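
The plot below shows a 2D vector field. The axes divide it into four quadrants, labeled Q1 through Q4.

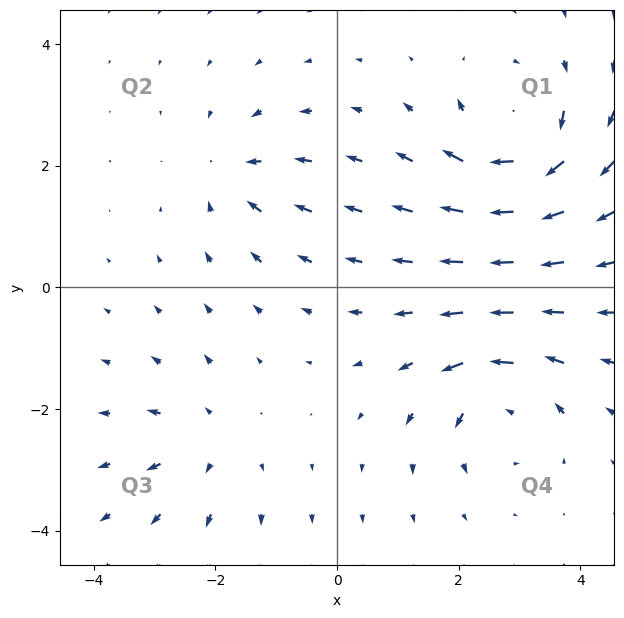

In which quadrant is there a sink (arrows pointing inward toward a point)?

The sink sits at approximately (-1.7, 1.9), which lies in quadrant Q2. The divergence there is about -4, negative as expected for a sink.

Q2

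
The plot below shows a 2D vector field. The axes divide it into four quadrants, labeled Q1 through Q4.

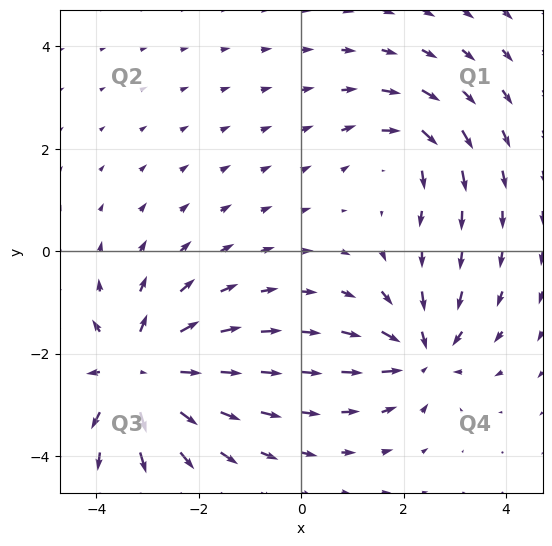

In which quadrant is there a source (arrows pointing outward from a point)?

The source sits at approximately (-3.2, -2.4), which lies in quadrant Q3. The divergence there is about +5, positive as expected for a source.

Q3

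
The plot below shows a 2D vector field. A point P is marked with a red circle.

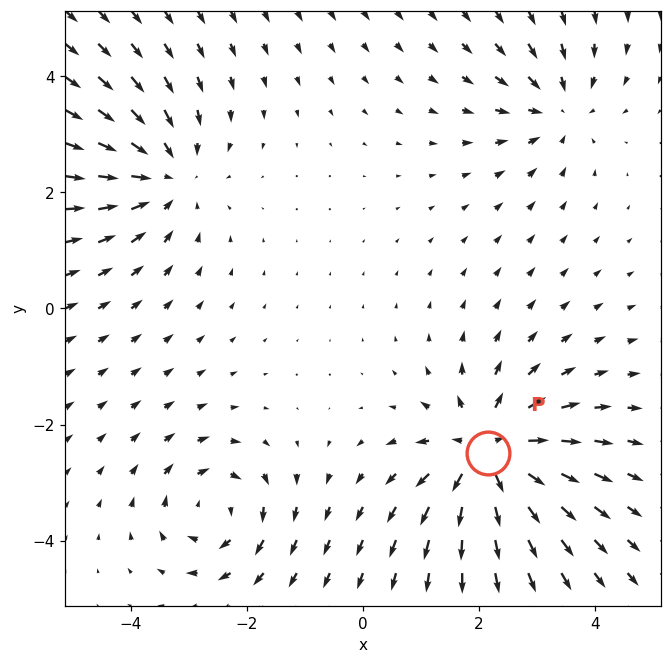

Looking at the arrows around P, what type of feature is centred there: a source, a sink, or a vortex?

At P (2.2, -2.5) the arrows spread outward. Divergence about +5, curl ≈0 — positive divergence with near-zero curl is a source.

source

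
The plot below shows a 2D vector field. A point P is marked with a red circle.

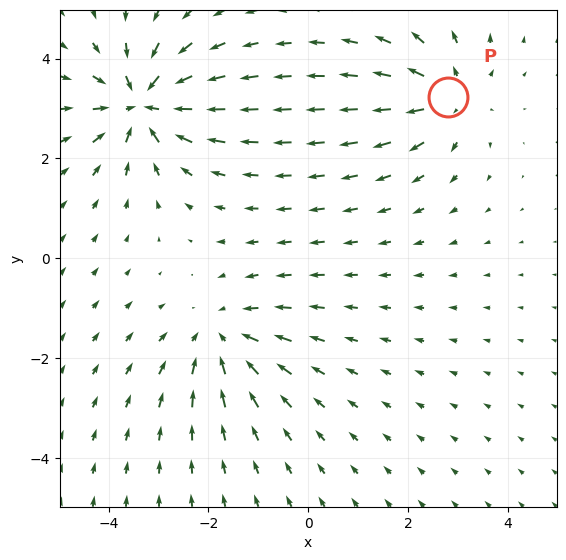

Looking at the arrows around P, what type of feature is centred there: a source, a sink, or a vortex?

At P (2.8, 3.2) the arrows spread outward. Divergence about +4, curl ≈0 — positive divergence with near-zero curl is a source.

source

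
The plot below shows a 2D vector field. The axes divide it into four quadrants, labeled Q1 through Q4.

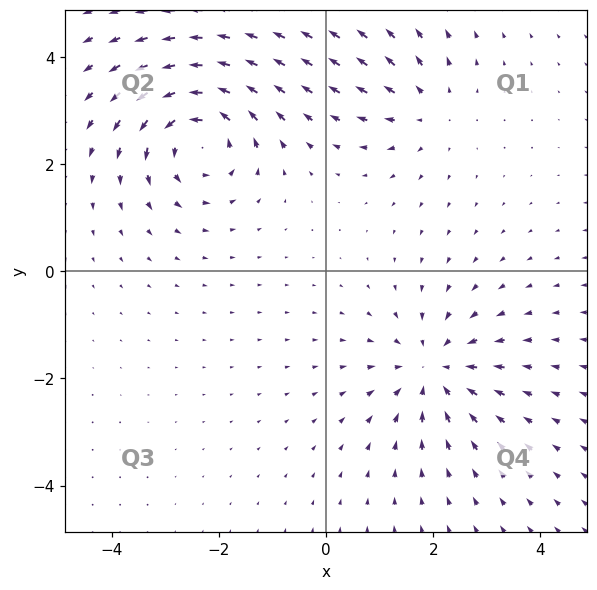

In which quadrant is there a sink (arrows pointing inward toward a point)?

Q4

The sink sits at approximately (2.0, -1.8), which lies in quadrant Q4. The divergence there is about -4, negative as expected for a sink.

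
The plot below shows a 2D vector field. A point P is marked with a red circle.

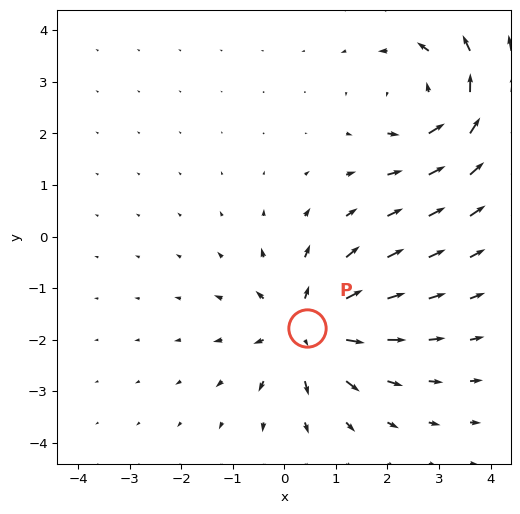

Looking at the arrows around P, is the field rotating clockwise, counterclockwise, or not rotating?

not rotating

Near P at (0.4, -1.8) the arrows show no circulation. The curl there is ≈0.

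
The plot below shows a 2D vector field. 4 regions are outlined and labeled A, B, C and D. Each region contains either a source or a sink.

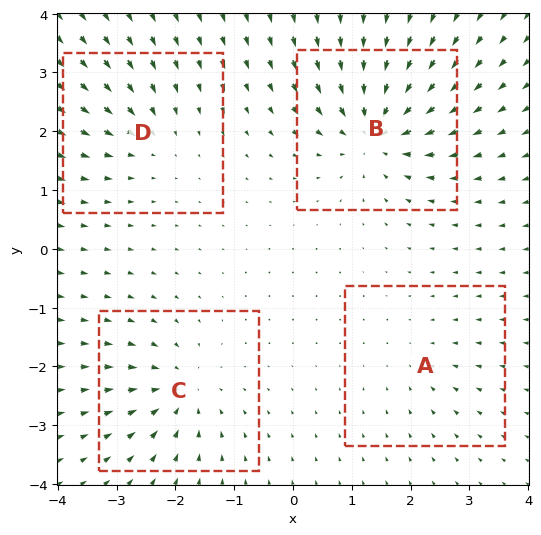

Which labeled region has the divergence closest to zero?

Divergence at each region's feature centre — A: about -3, B: about -8, C: about -6, D: about -4. Region A is closest to zero.

A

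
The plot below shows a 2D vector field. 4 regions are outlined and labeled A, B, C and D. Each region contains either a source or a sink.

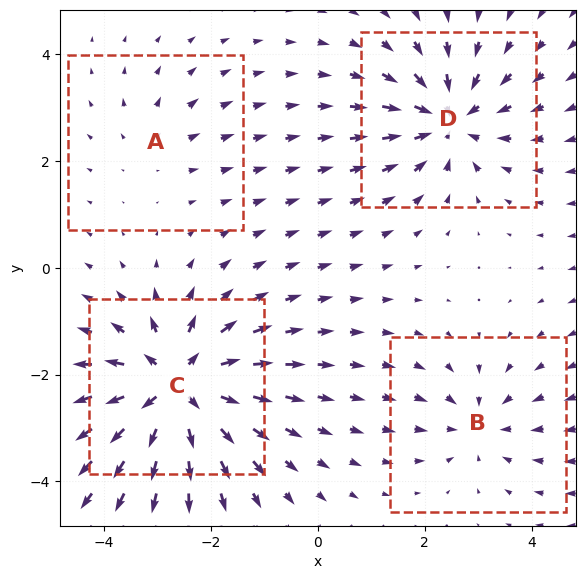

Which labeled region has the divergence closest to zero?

Divergence at each region's feature centre — A: about +2, B: about -4, C: about +8, D: about -6. Region A is closest to zero.

A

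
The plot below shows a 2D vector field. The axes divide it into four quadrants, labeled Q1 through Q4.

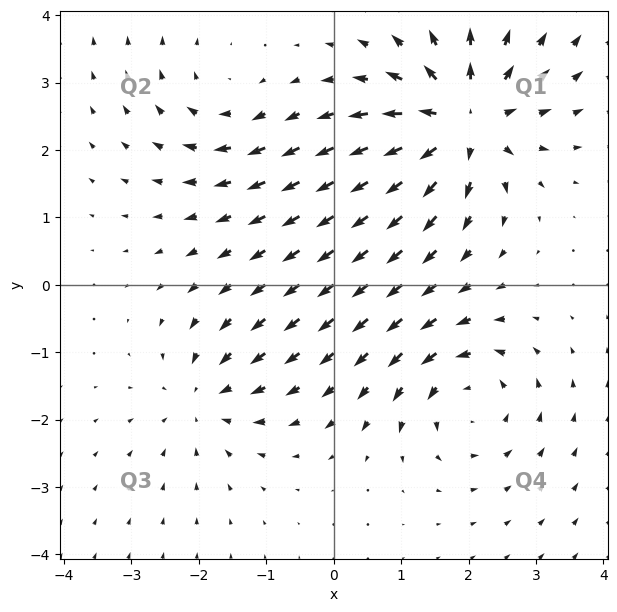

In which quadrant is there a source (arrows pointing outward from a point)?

Q1

The source sits at approximately (1.9, 2.4), which lies in quadrant Q1. The divergence there is about +7, positive as expected for a source.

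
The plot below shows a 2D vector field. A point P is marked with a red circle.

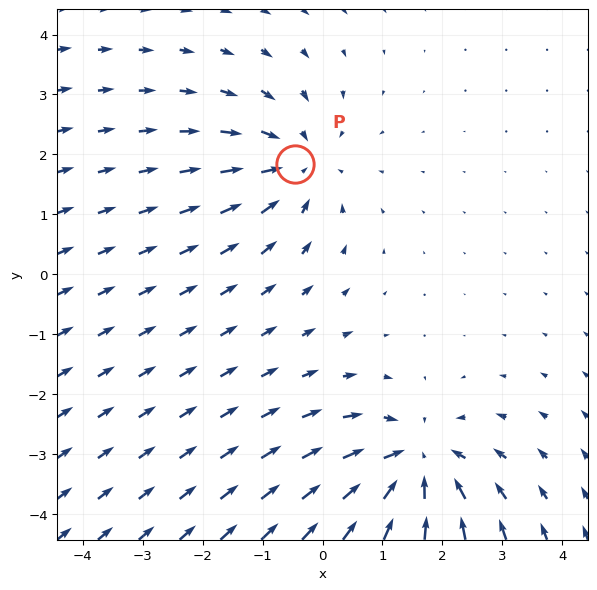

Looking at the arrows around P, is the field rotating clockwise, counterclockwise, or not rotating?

not rotating

Near P at (-0.5, 1.8) the arrows show no circulation. The curl there is ≈0.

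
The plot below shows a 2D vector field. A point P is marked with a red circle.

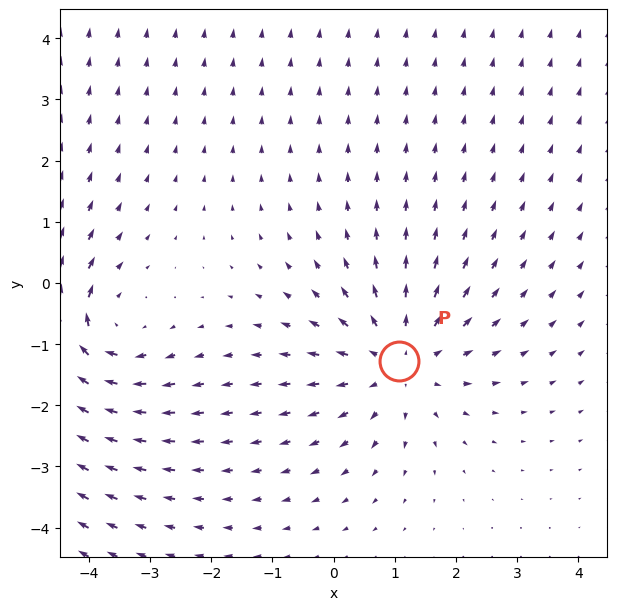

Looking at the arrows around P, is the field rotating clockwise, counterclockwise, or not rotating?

not rotating

Near P at (1.1, -1.3) the arrows show no circulation. The curl there is ≈0.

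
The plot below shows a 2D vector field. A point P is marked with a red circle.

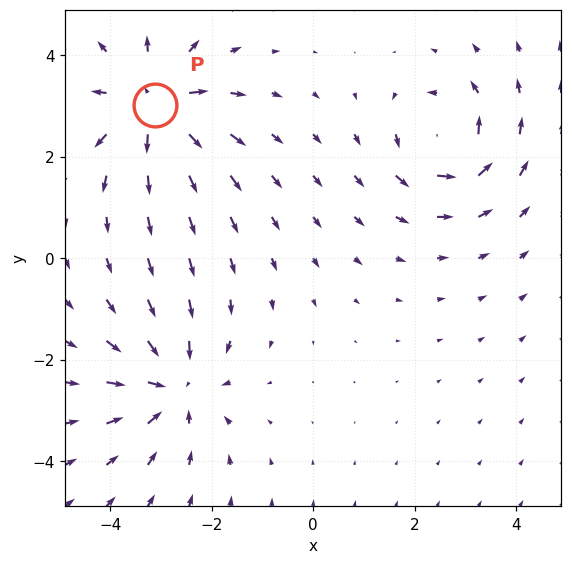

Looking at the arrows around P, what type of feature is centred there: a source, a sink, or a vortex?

source

At P (-3.1, 3.0) the arrows spread outward. Divergence about +6, curl ≈0 — positive divergence with near-zero curl is a source.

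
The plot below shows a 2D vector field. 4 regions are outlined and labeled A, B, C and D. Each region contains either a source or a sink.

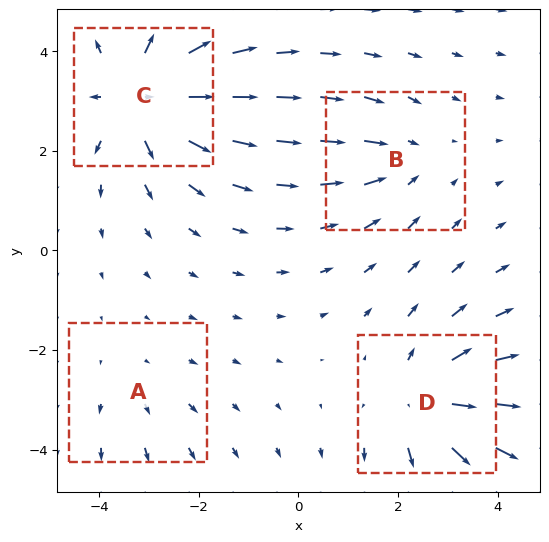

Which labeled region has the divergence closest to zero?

A

Divergence at each region's feature centre — A: about +2, B: about -3, C: about +5, D: about +5. Region A is closest to zero.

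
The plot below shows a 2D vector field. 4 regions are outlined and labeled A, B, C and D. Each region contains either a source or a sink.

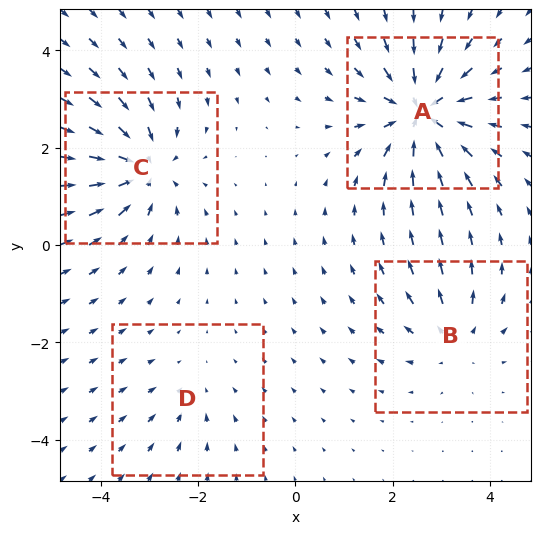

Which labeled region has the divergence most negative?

Divergence at each region's feature centre — A: about -7, B: about +4, C: about -6, D: about -2. Region A is most negative.

A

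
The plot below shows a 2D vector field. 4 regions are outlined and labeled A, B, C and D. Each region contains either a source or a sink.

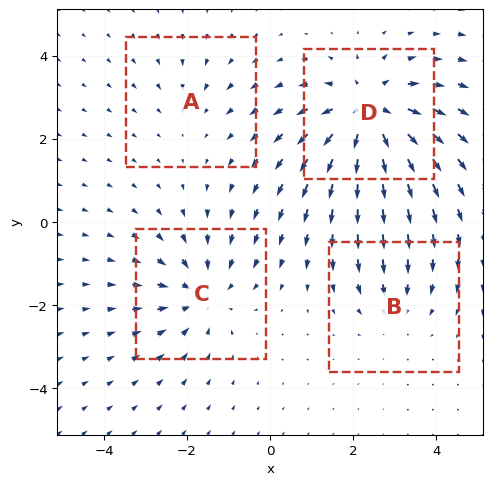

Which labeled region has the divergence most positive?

Divergence at each region's feature centre — A: about -2, B: about -3, C: about -4, D: about +6. Region D is most positive.

D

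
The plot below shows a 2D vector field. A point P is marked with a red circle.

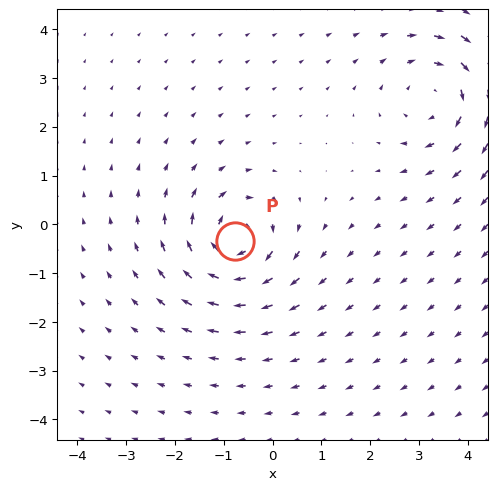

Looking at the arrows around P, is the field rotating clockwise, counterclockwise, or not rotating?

Near P at (-0.8, -0.3) the arrows circulate clockwise. The curl (z-component) there is about -6; negative curl means clockwise rotation.

clockwise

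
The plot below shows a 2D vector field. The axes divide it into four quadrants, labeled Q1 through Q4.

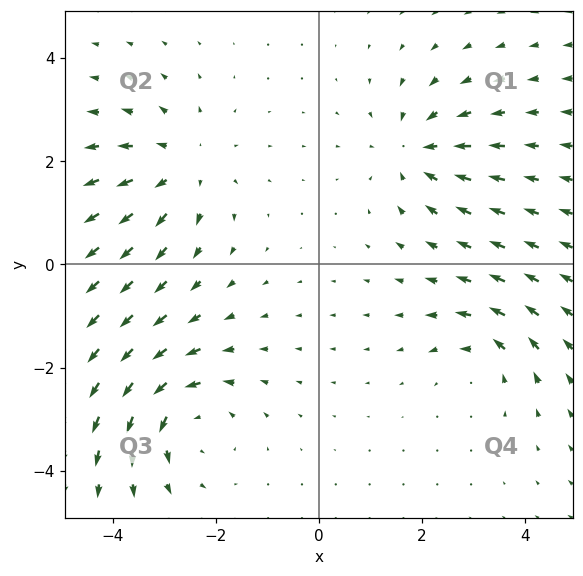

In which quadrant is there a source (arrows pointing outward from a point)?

The source sits at approximately (-2.7, 1.9), which lies in quadrant Q2. The divergence there is about +4, positive as expected for a source.

Q2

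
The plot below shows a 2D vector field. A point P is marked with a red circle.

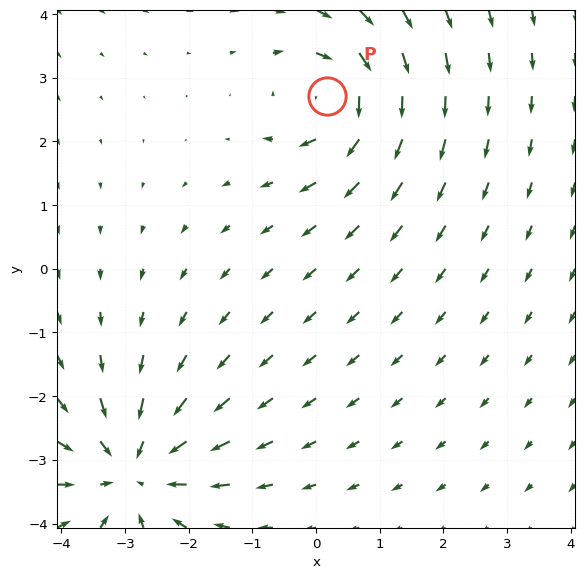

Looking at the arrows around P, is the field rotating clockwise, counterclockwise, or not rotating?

Near P at (0.2, 2.7) the arrows circulate clockwise. The curl (z-component) there is about -5; negative curl means clockwise rotation.

clockwise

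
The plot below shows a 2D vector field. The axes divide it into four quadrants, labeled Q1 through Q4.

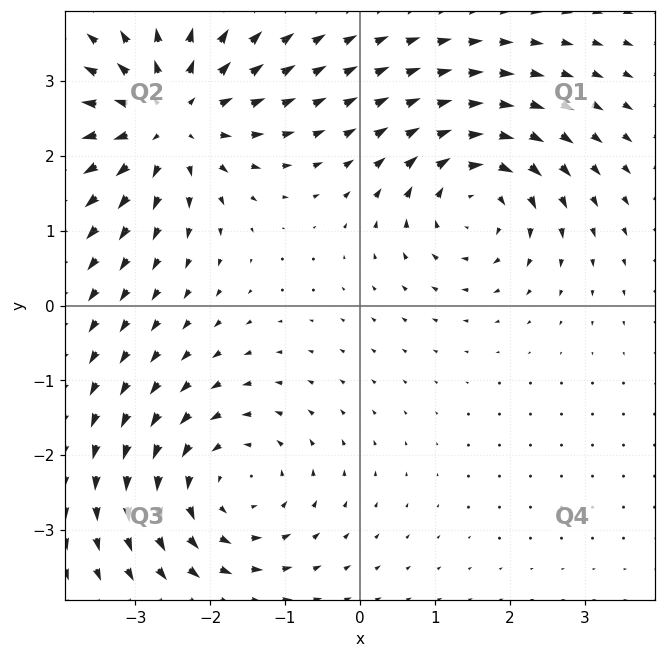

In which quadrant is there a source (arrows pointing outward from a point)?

Q2

The source sits at approximately (-2.5, 2.5), which lies in quadrant Q2. The divergence there is about +4, positive as expected for a source.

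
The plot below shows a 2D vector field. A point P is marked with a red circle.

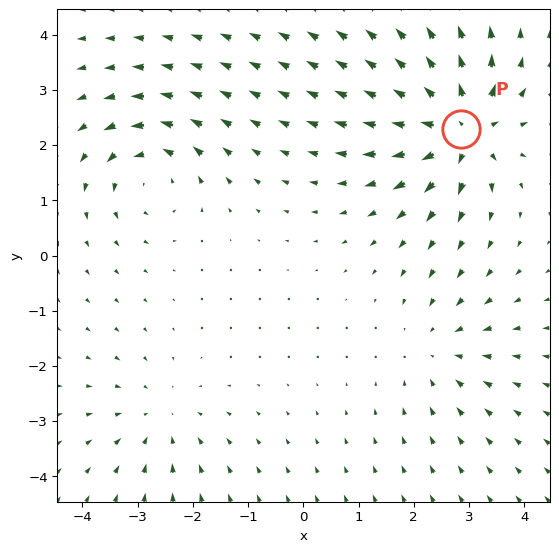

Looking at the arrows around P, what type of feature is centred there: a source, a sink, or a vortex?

At P (2.9, 2.3) the arrows spread outward. Divergence about +7, curl ≈0 — positive divergence with near-zero curl is a source.

source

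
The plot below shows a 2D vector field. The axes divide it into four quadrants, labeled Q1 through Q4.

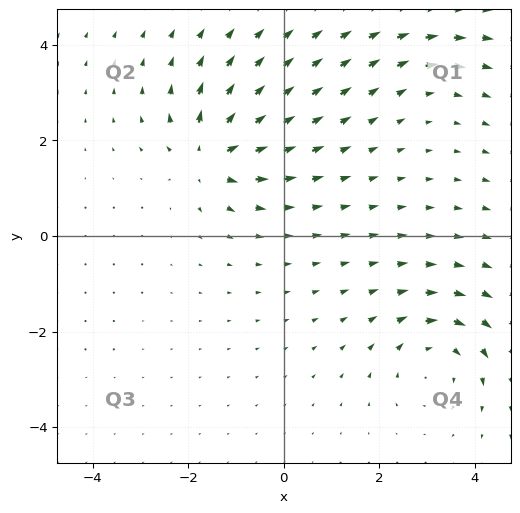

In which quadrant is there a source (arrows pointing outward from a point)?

The source sits at approximately (-1.6, 1.7), which lies in quadrant Q2. The divergence there is about +6, positive as expected for a source.

Q2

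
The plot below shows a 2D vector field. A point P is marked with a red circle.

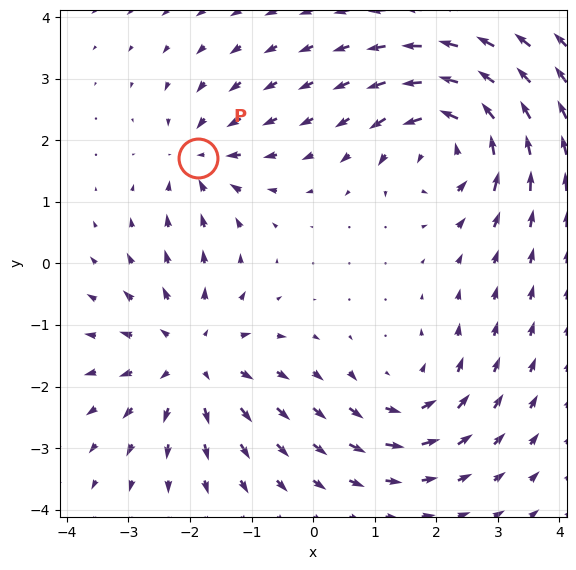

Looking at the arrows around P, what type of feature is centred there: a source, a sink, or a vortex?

sink

At P (-1.9, 1.7) the arrows converge inward. Divergence about -4, curl ≈0 — negative divergence with near-zero curl is a sink.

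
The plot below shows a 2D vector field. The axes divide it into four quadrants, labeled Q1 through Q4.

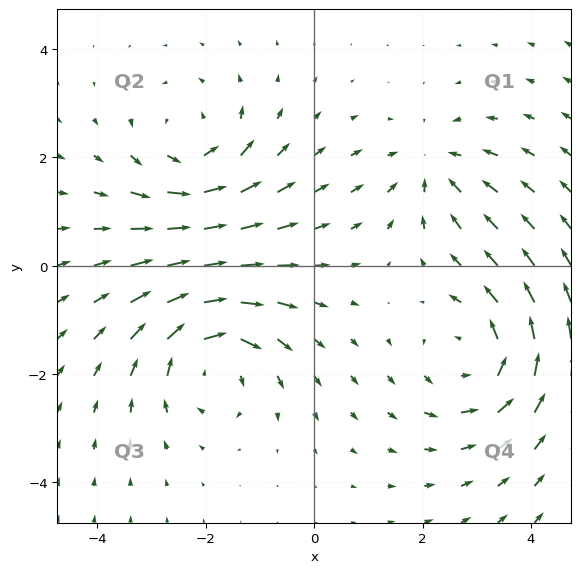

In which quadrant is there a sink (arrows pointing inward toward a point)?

Q1

The sink sits at approximately (2.2, 1.8), which lies in quadrant Q1. The divergence there is about -3, negative as expected for a sink.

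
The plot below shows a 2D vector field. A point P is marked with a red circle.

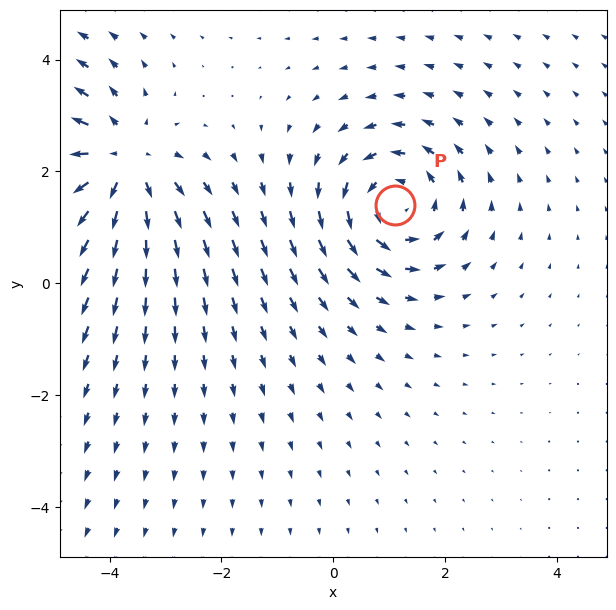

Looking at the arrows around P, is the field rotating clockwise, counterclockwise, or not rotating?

counterclockwise

Near P at (1.1, 1.4) the arrows circulate counterclockwise. The curl (z-component) there is about +4; positive curl means counterclockwise rotation.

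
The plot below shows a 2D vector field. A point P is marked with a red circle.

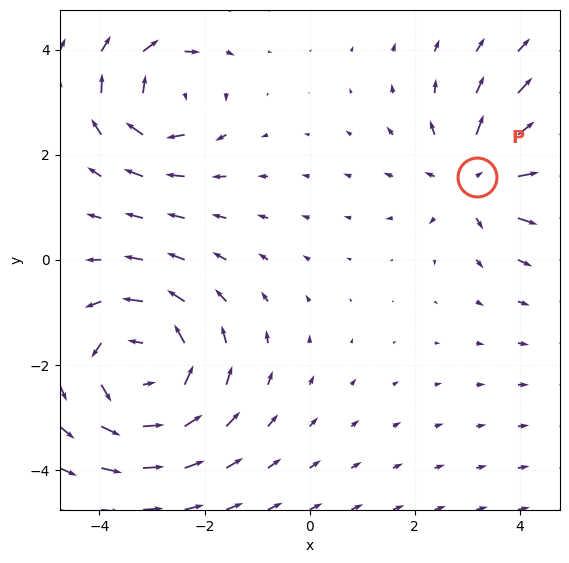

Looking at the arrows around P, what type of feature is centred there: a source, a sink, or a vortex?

source

At P (3.2, 1.6) the arrows spread outward. Divergence about +4, curl ≈0 — positive divergence with near-zero curl is a source.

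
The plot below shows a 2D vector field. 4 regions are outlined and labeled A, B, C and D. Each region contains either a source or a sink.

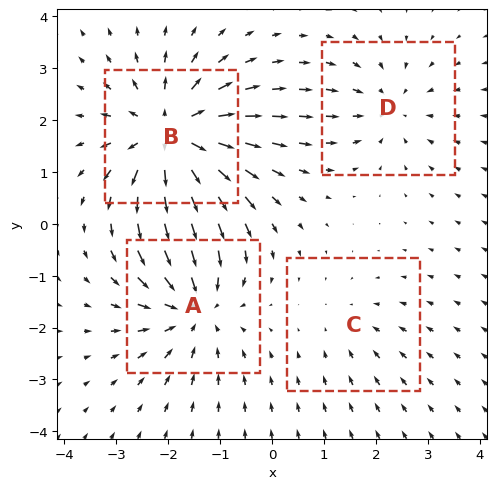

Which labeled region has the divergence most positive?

B

Divergence at each region's feature centre — A: about -5, B: about +6, C: about -2, D: about -3. Region B is most positive.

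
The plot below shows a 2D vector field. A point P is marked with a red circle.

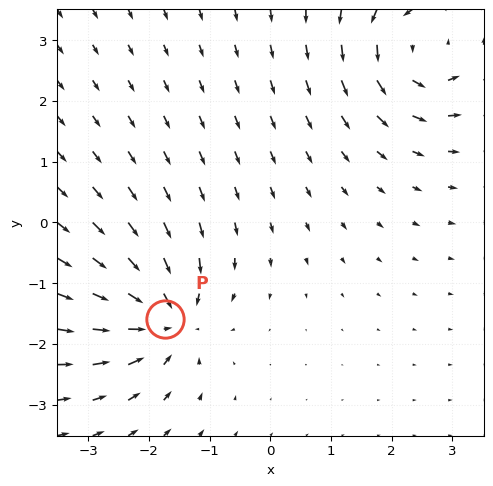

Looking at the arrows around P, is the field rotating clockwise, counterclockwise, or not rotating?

Near P at (-1.7, -1.6) the arrows show no circulation. The curl there is ≈0.

not rotating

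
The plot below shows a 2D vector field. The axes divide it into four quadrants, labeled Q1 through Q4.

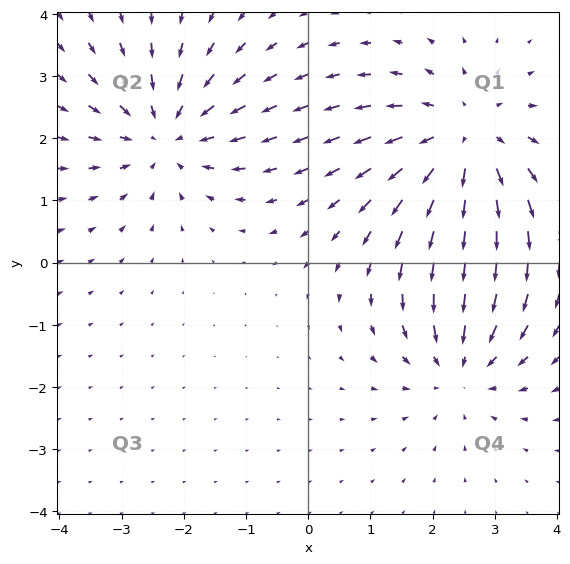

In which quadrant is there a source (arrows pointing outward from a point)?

Q1

The source sits at approximately (2.5, 2.0), which lies in quadrant Q1. The divergence there is about +4, positive as expected for a source.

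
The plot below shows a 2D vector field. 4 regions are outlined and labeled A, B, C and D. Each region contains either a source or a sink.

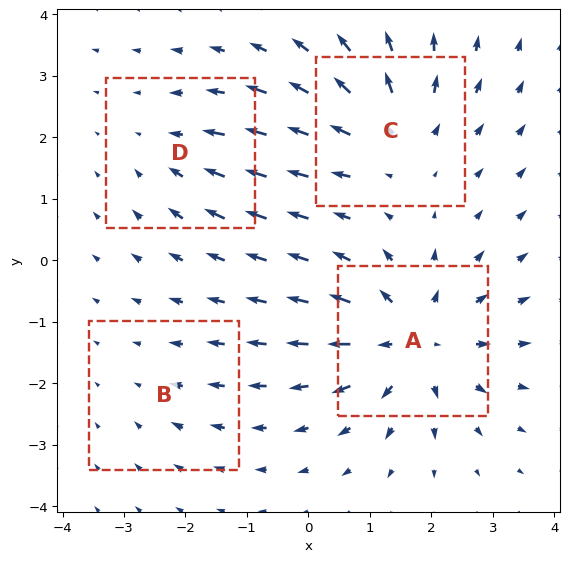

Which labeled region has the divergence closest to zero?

B

Divergence at each region's feature centre — A: about +7, B: about -2, C: about +5, D: about -3. Region B is closest to zero.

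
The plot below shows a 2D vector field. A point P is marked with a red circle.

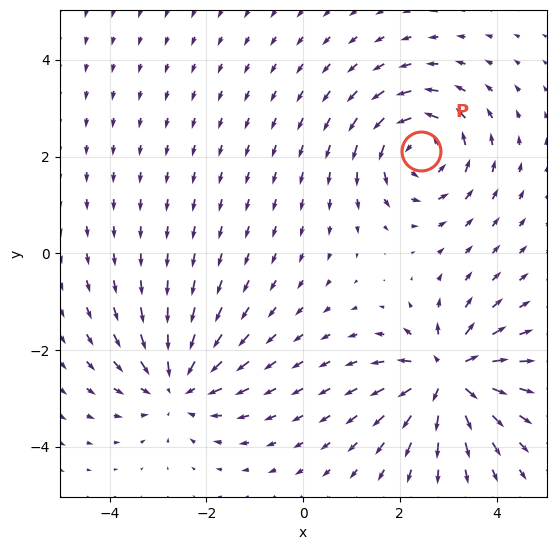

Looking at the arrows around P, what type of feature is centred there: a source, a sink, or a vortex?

At P (2.4, 2.1) the arrows circulate counterclockwise. Divergence ≈0, curl about +5 — near-zero divergence with nonzero curl is a vortex.

vortex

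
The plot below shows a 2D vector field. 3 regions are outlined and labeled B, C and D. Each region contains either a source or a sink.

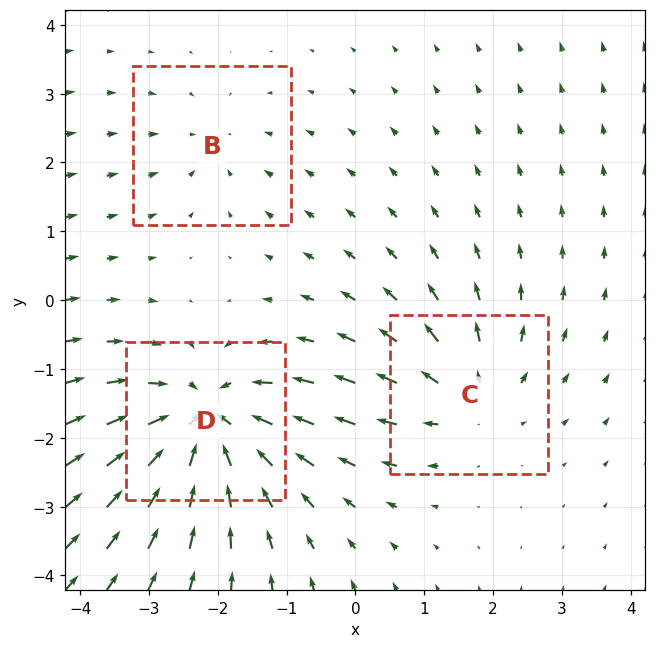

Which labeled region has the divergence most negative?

D

Divergence at each region's feature centre — B: about -2, C: about +3, D: about -6. Region D is most negative.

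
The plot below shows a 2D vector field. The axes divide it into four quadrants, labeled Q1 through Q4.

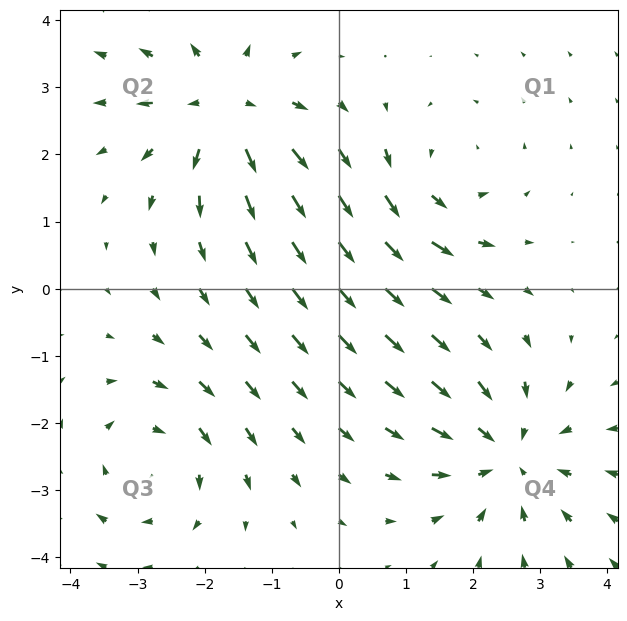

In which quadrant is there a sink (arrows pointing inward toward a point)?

The sink sits at approximately (2.5, -2.5), which lies in quadrant Q4. The divergence there is about -5, negative as expected for a sink.

Q4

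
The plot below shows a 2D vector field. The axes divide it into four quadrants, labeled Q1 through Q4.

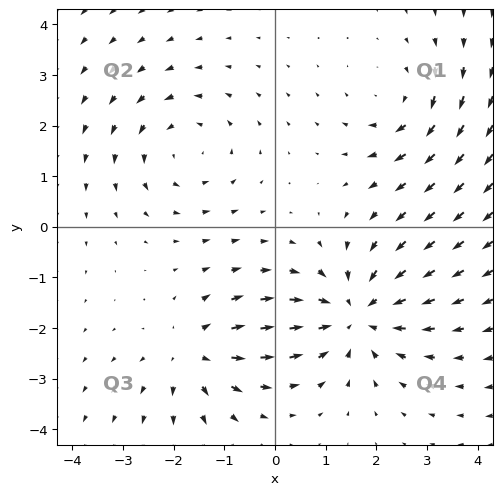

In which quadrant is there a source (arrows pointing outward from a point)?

Q3

The source sits at approximately (-1.6, -2.5), which lies in quadrant Q3. The divergence there is about +3, positive as expected for a source.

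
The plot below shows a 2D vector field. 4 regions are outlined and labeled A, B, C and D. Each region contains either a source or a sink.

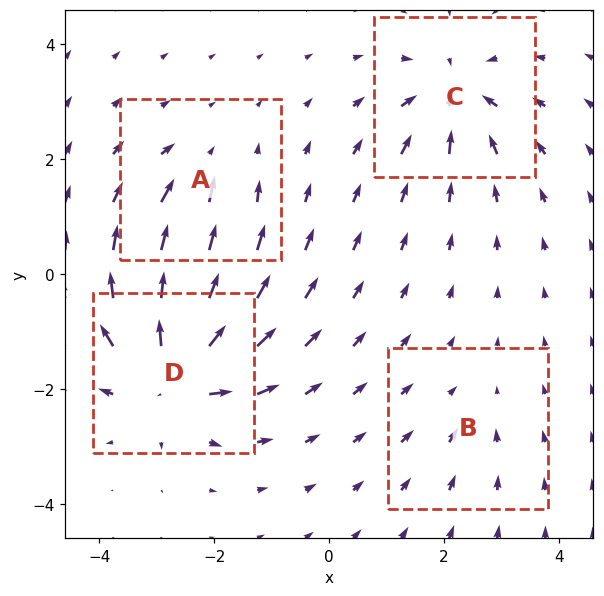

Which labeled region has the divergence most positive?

Divergence at each region's feature centre — A: about -4, B: about -2, C: about -7, D: about +9. Region D is most positive.

D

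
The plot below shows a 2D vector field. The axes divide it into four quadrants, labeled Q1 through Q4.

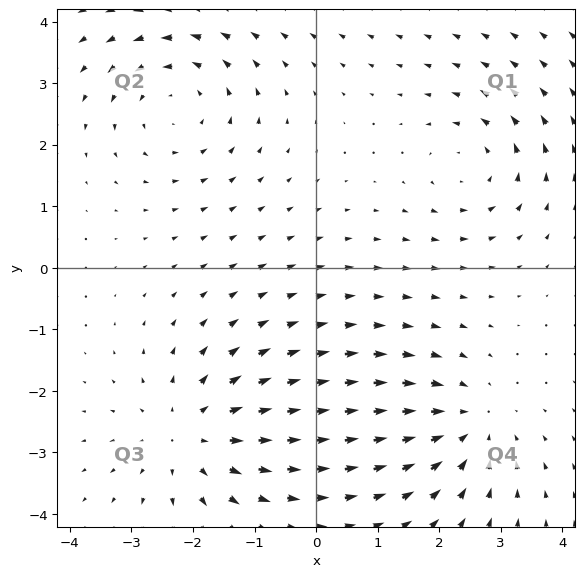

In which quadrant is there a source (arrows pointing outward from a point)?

Q3

The source sits at approximately (-2.0, -2.7), which lies in quadrant Q3. The divergence there is about +3, positive as expected for a source.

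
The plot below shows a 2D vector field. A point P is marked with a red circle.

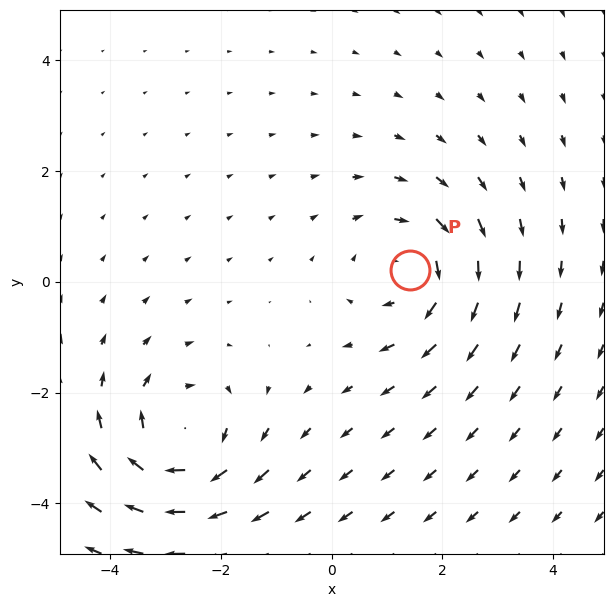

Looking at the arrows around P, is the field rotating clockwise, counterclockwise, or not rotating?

Near P at (1.4, 0.2) the arrows circulate clockwise. The curl (z-component) there is about -3; negative curl means clockwise rotation.

clockwise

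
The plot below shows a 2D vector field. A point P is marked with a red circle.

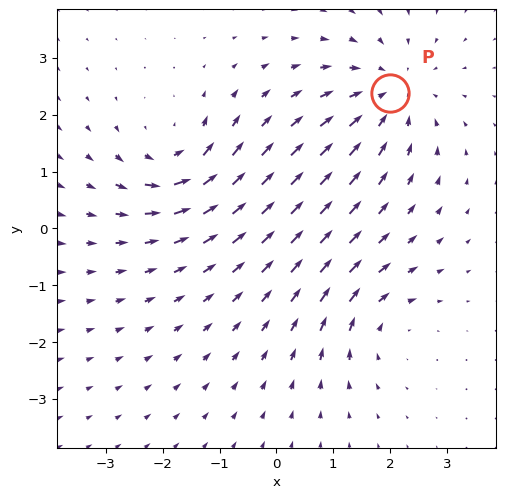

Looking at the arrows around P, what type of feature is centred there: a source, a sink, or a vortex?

At P (2.0, 2.4) the arrows converge inward. Divergence about -4, curl ≈0 — negative divergence with near-zero curl is a sink.

sink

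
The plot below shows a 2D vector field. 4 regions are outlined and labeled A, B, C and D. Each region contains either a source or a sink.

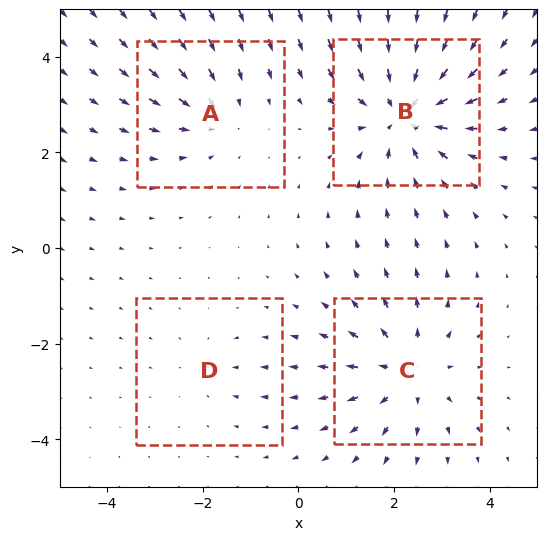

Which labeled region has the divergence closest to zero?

Divergence at each region's feature centre — A: about -3, B: about -6, C: about +4, D: about -2. Region D is closest to zero.

D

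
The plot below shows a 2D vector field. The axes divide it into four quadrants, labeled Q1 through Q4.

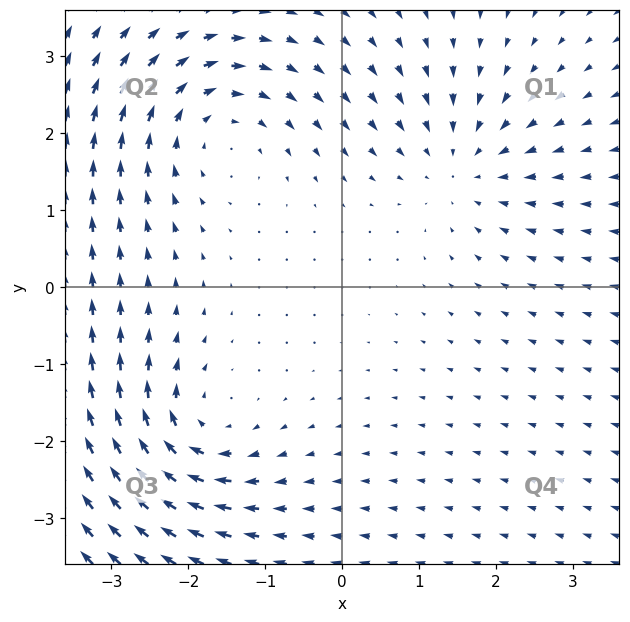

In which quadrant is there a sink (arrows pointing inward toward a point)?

The sink sits at approximately (1.6, 1.6), which lies in quadrant Q1. The divergence there is about -3, negative as expected for a sink.

Q1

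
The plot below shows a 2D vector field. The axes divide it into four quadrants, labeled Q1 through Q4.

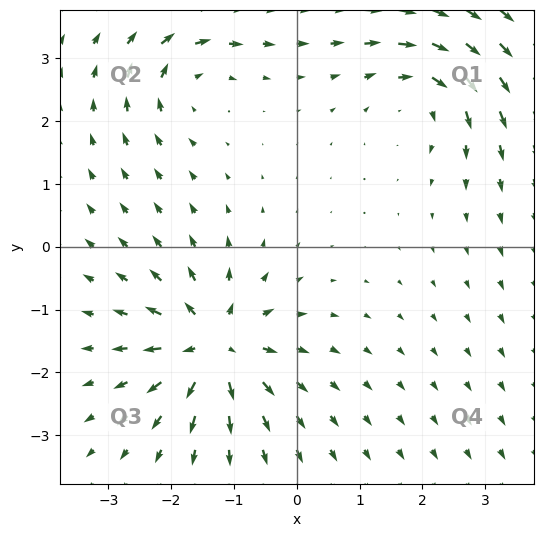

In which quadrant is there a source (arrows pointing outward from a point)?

The source sits at approximately (-1.3, -1.6), which lies in quadrant Q3. The divergence there is about +7, positive as expected for a source.

Q3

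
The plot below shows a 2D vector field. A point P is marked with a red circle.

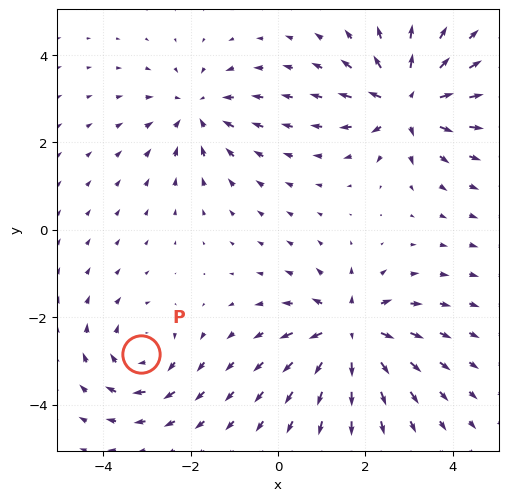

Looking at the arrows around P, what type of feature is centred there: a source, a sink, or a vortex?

At P (-3.1, -2.8) the arrows circulate clockwise. Divergence ≈0, curl about -4 — near-zero divergence with nonzero curl is a vortex.

vortex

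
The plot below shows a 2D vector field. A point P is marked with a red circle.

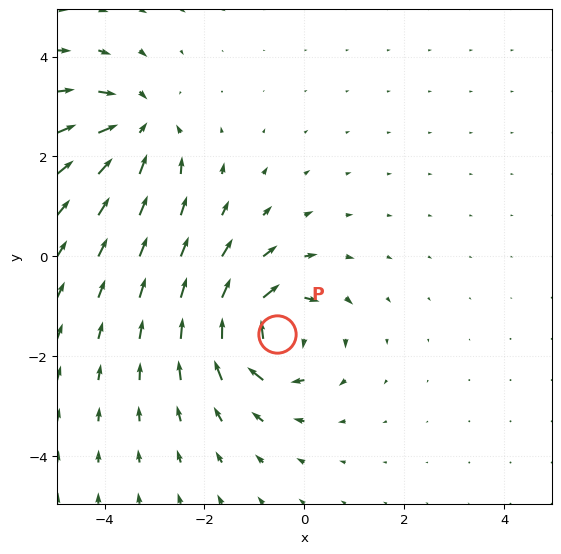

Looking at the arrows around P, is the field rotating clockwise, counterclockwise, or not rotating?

Near P at (-0.6, -1.6) the arrows circulate clockwise. The curl (z-component) there is about -7; negative curl means clockwise rotation.

clockwise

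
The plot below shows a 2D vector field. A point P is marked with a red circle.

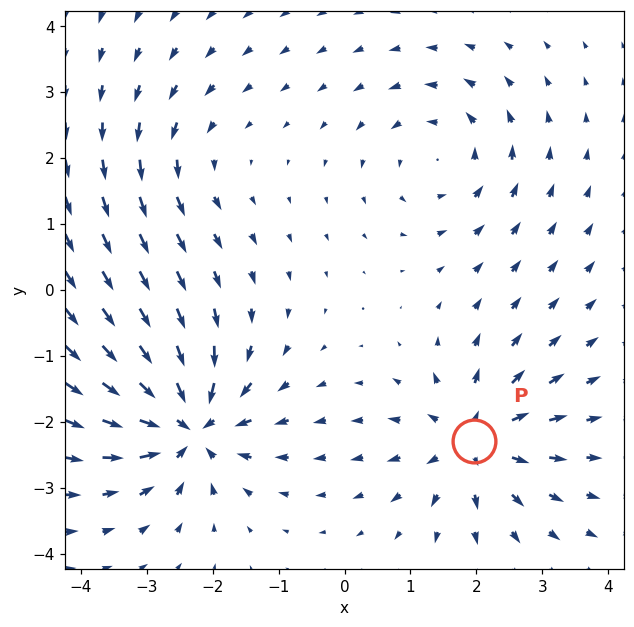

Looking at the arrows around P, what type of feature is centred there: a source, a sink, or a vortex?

source

At P (2.0, -2.3) the arrows spread outward. Divergence about +5, curl ≈0 — positive divergence with near-zero curl is a source.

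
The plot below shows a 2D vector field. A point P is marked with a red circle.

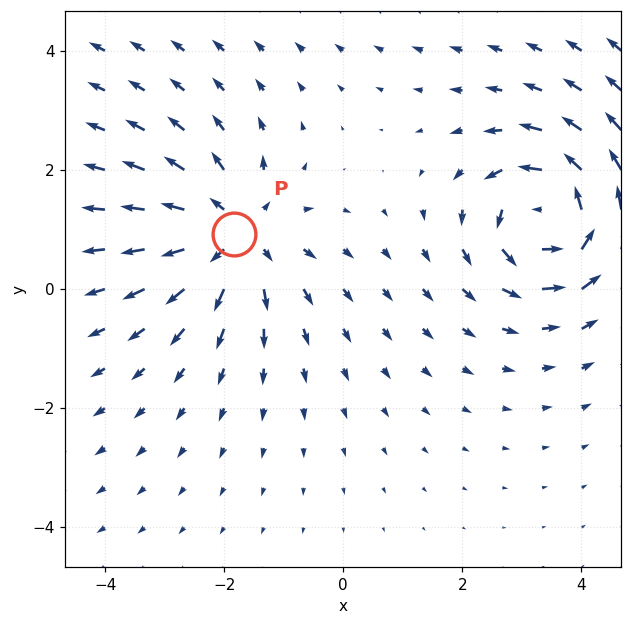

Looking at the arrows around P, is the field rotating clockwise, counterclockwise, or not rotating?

not rotating

Near P at (-1.8, 0.9) the arrows show no circulation. The curl there is ≈0.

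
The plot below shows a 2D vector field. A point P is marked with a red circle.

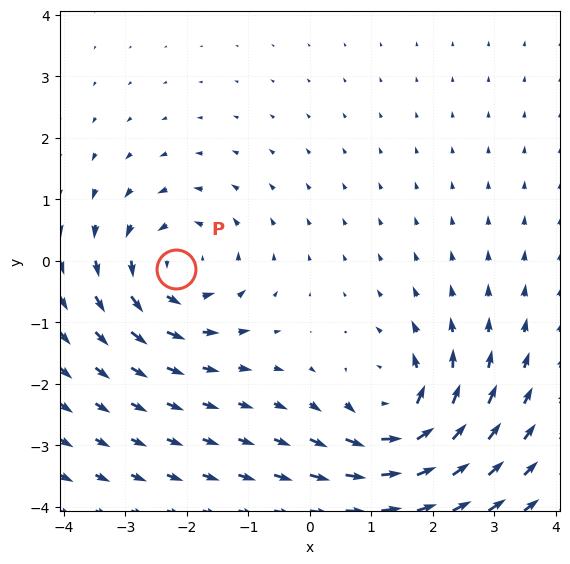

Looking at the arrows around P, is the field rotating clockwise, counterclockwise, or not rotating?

counterclockwise

Near P at (-2.2, -0.1) the arrows circulate counterclockwise. The curl (z-component) there is about +4; positive curl means counterclockwise rotation.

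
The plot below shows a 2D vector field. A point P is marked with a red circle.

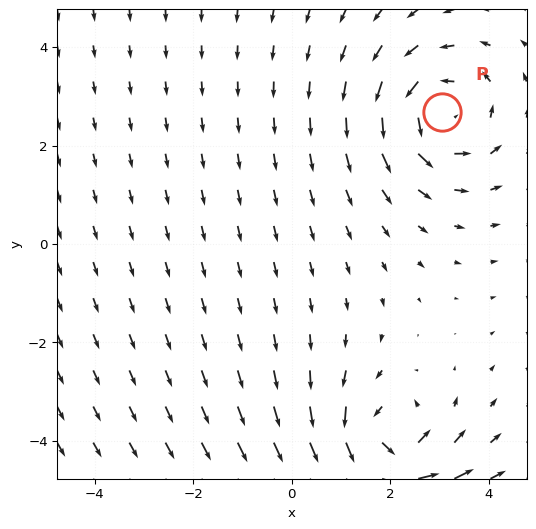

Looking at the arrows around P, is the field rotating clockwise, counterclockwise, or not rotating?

counterclockwise

Near P at (3.1, 2.7) the arrows circulate counterclockwise. The curl (z-component) there is about +4; positive curl means counterclockwise rotation.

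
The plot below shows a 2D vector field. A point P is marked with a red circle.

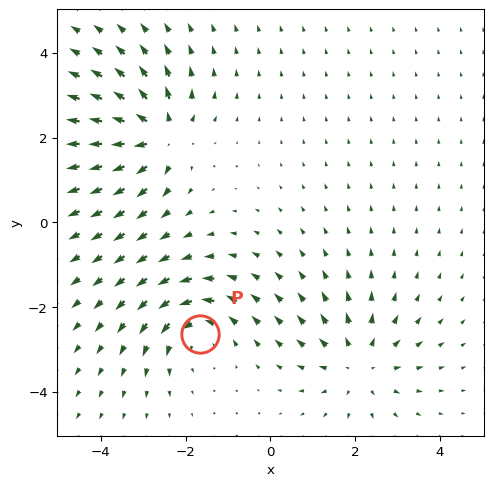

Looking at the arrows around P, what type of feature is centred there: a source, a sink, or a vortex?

vortex

At P (-1.7, -2.6) the arrows circulate counterclockwise. Divergence ≈0, curl about +4 — near-zero divergence with nonzero curl is a vortex.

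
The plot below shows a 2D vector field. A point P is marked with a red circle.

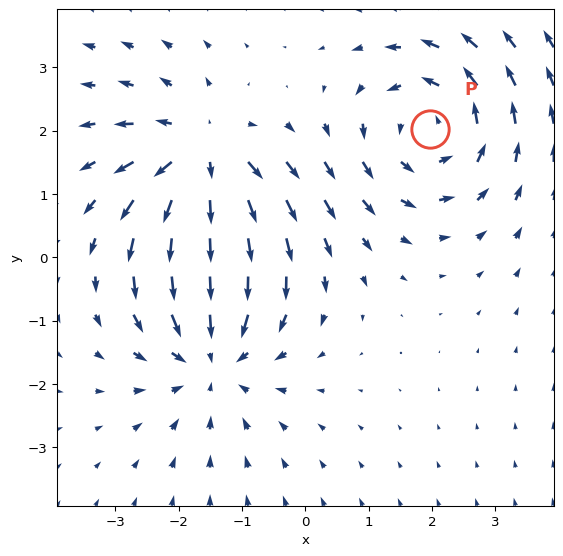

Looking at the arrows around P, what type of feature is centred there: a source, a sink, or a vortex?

vortex

At P (2.0, 2.0) the arrows circulate counterclockwise. Divergence ≈0, curl about +5 — near-zero divergence with nonzero curl is a vortex.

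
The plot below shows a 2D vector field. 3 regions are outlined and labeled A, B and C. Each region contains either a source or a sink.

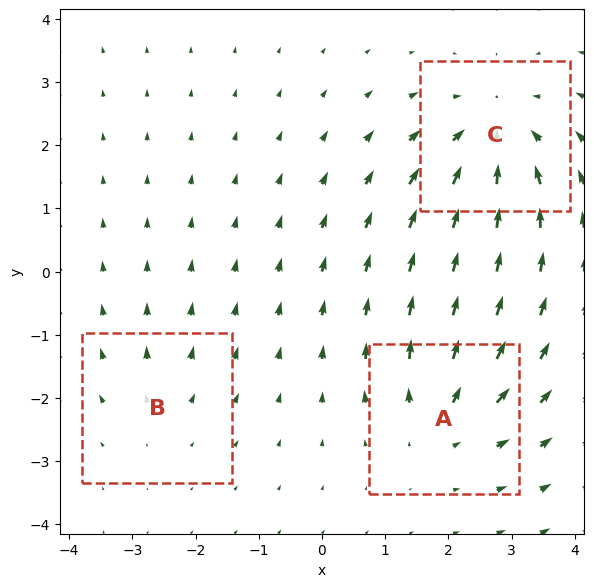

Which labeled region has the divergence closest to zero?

B

Divergence at each region's feature centre — A: about +3, B: about +2, C: about -4. Region B is closest to zero.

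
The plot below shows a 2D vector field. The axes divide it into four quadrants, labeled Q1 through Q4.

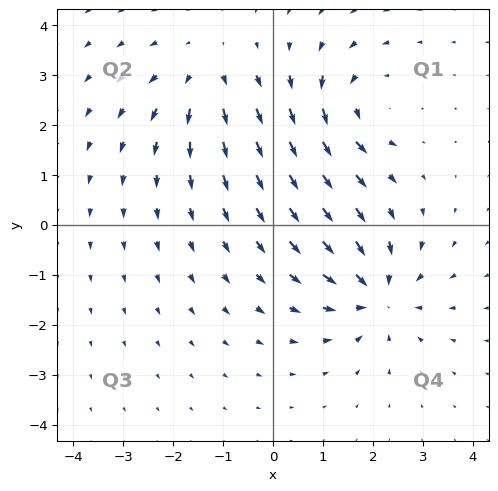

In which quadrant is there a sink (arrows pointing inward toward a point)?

The sink sits at approximately (2.1, -1.4), which lies in quadrant Q4. The divergence there is about -4, negative as expected for a sink.

Q4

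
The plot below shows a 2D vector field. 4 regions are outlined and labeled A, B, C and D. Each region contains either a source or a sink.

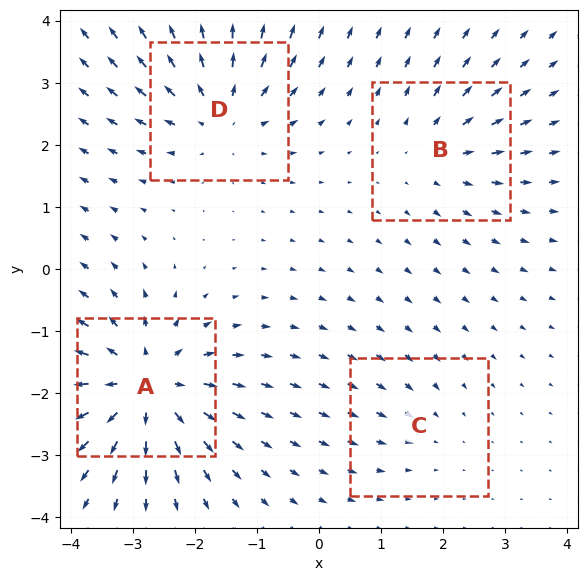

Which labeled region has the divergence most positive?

Divergence at each region's feature centre — A: about +8, B: about +4, C: about -2, D: about +5. Region A is most positive.

A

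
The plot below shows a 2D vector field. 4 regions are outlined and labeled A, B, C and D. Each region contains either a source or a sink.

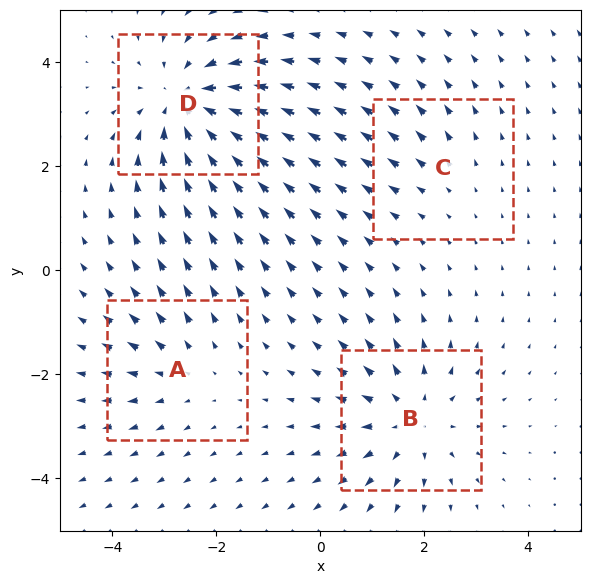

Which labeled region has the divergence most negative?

Divergence at each region's feature centre — A: about +3, B: about +4, C: about +2, D: about -6. Region D is most negative.

D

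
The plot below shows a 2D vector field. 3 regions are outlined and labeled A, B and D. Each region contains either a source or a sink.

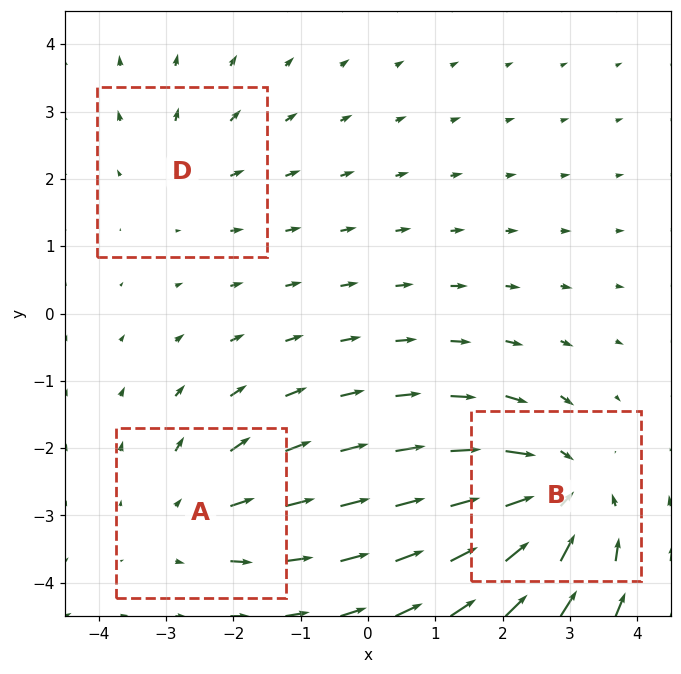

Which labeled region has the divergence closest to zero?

Divergence at each region's feature centre — A: about +3, B: about -5, D: about +2. Region D is closest to zero.

D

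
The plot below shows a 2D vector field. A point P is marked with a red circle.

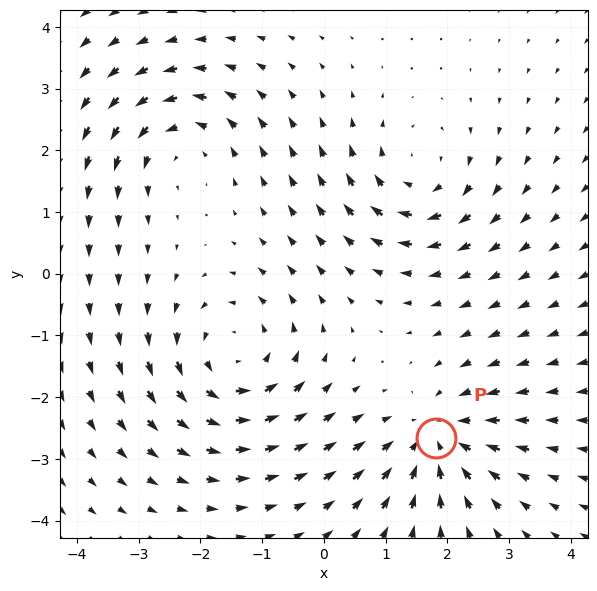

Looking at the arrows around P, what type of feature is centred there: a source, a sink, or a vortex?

sink

At P (1.8, -2.7) the arrows converge inward. Divergence about -4, curl ≈0 — negative divergence with near-zero curl is a sink.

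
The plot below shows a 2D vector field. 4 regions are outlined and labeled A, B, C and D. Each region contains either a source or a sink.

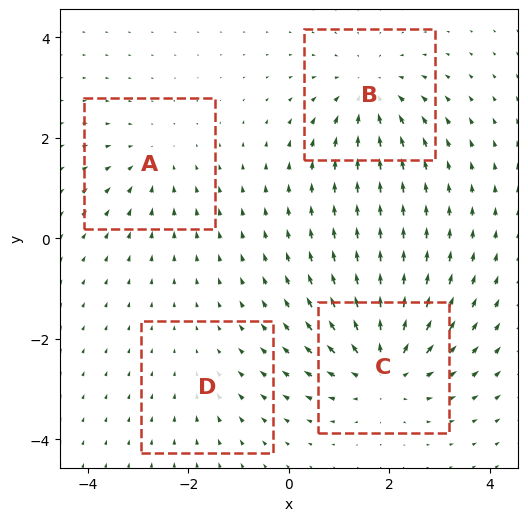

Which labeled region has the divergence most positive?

C

Divergence at each region's feature centre — A: about -3, B: about -5, C: about +7, D: about -2. Region C is most positive.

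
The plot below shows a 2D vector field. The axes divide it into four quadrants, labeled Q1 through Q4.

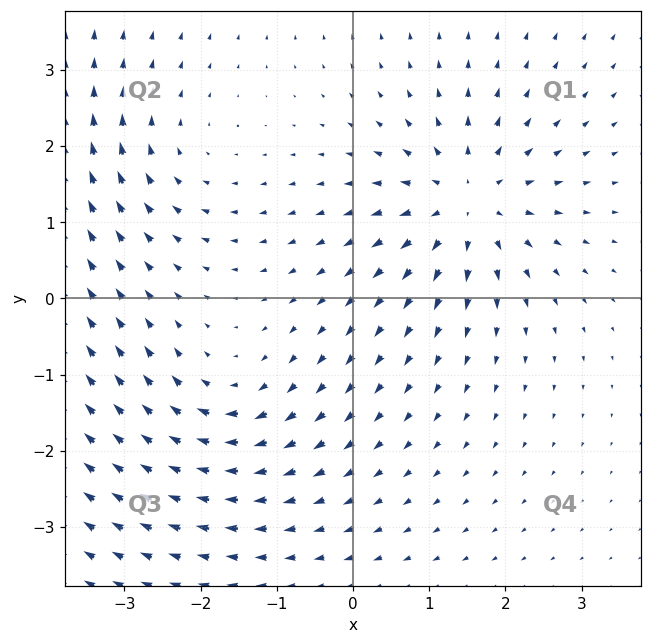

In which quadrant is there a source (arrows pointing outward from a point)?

Q1

The source sits at approximately (1.5, 1.3), which lies in quadrant Q1. The divergence there is about +5, positive as expected for a source.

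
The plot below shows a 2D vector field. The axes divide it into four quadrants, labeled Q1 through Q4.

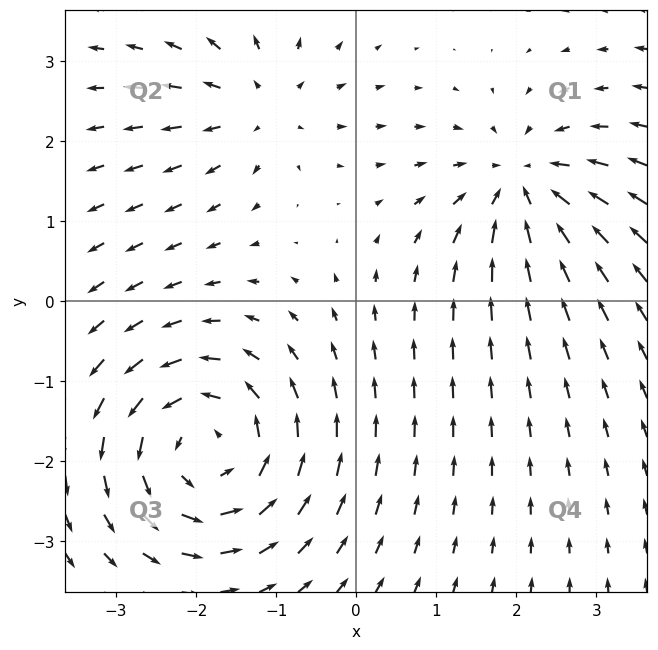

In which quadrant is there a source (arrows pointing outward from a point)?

Q2

The source sits at approximately (-1.2, 2.5), which lies in quadrant Q2. The divergence there is about +3, positive as expected for a source.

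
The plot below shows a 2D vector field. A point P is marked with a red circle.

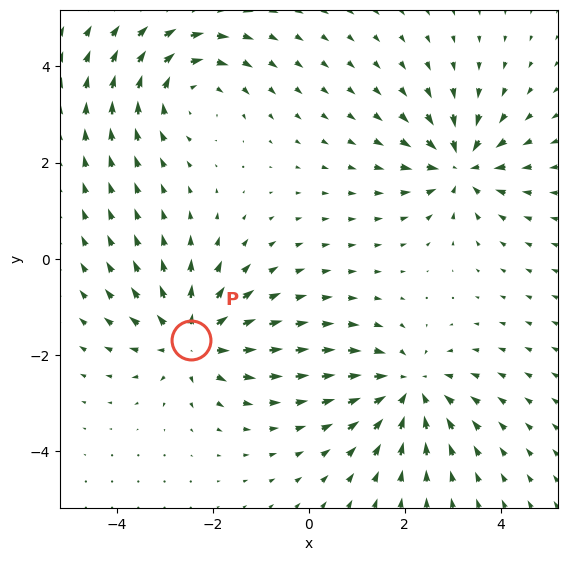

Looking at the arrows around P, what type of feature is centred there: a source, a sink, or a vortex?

At P (-2.5, -1.7) the arrows spread outward. Divergence about +5, curl ≈0 — positive divergence with near-zero curl is a source.

source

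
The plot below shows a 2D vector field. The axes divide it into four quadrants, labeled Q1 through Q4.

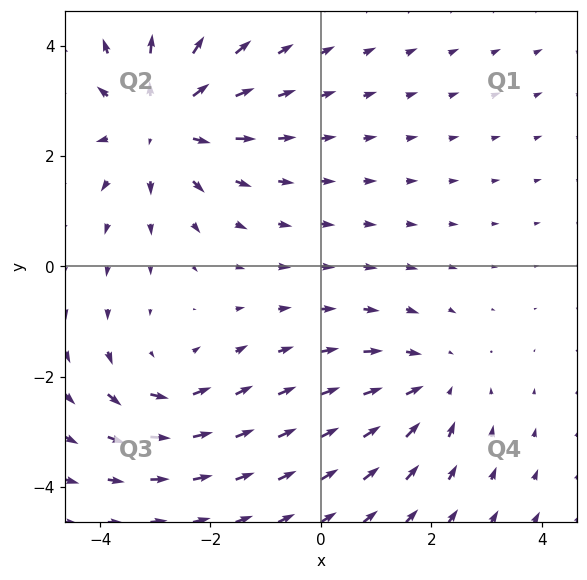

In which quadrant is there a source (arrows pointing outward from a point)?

Q2

The source sits at approximately (-2.9, 2.6), which lies in quadrant Q2. The divergence there is about +4, positive as expected for a source.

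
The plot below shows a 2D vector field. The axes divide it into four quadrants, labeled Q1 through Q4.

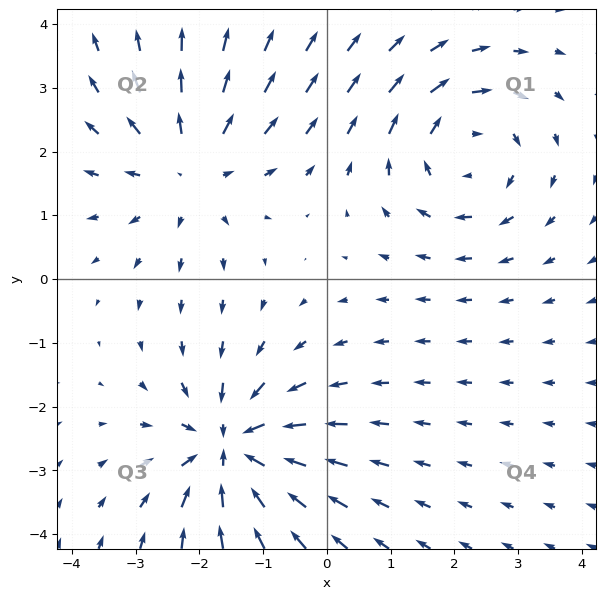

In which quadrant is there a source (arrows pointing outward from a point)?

The source sits at approximately (-2.2, 1.7), which lies in quadrant Q2. The divergence there is about +3, positive as expected for a source.

Q2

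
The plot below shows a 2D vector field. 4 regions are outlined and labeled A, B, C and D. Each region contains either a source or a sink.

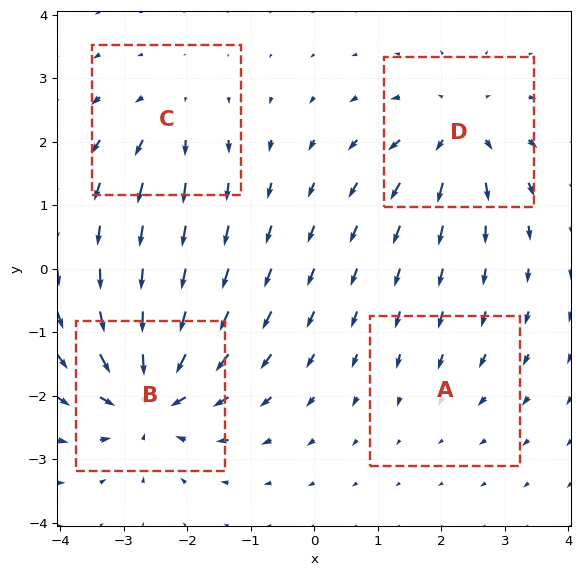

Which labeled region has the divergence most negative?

B

Divergence at each region's feature centre — A: about -2, B: about -8, C: about +4, D: about +6. Region B is most negative.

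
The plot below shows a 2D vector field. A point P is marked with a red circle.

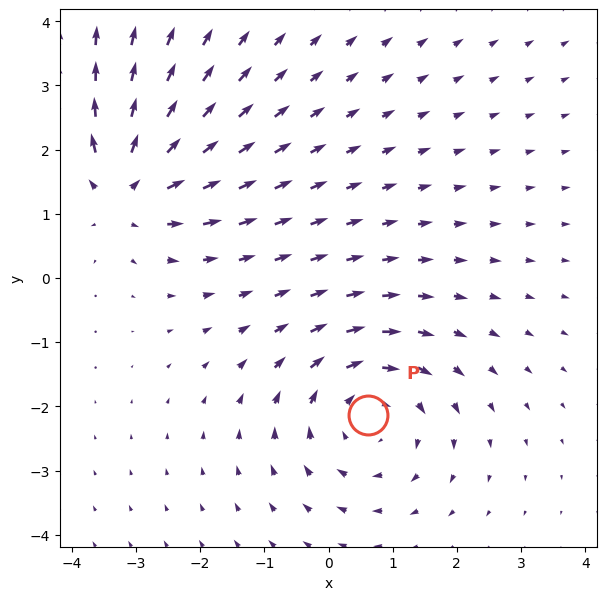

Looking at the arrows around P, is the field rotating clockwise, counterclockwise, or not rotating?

Near P at (0.6, -2.1) the arrows circulate clockwise. The curl (z-component) there is about -4; negative curl means clockwise rotation.

clockwise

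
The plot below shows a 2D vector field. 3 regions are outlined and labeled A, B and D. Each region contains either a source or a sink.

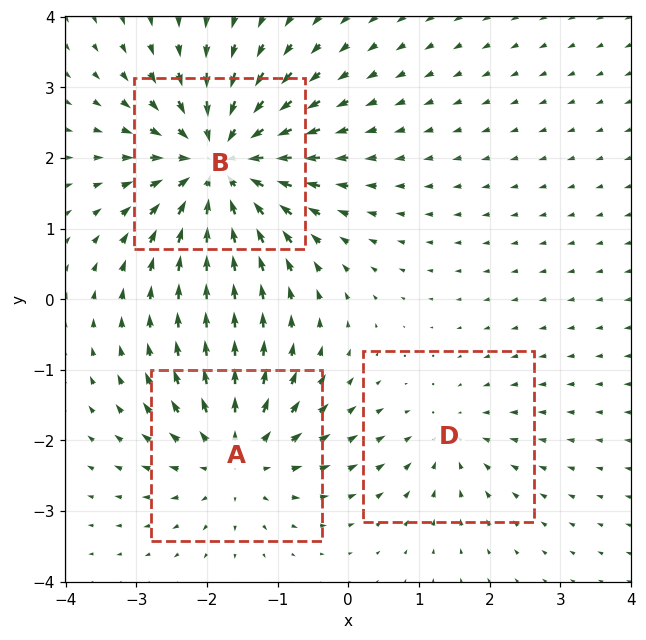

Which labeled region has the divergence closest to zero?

Divergence at each region's feature centre — A: about +4, B: about -6, D: about -2. Region D is closest to zero.

D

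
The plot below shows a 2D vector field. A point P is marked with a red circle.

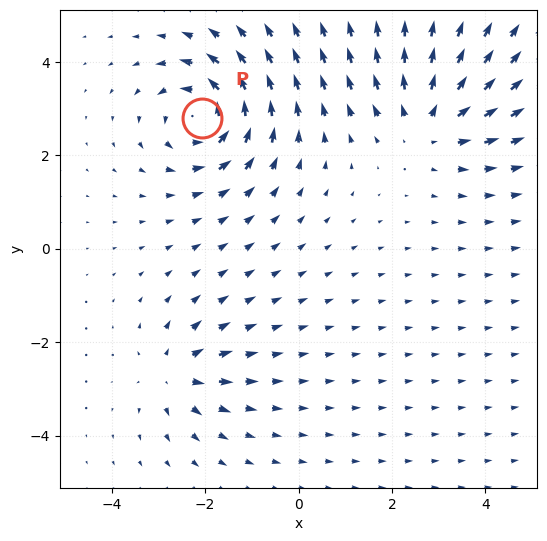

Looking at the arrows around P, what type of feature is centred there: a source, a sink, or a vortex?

At P (-2.1, 2.8) the arrows circulate counterclockwise. Divergence ≈0, curl about +5 — near-zero divergence with nonzero curl is a vortex.

vortex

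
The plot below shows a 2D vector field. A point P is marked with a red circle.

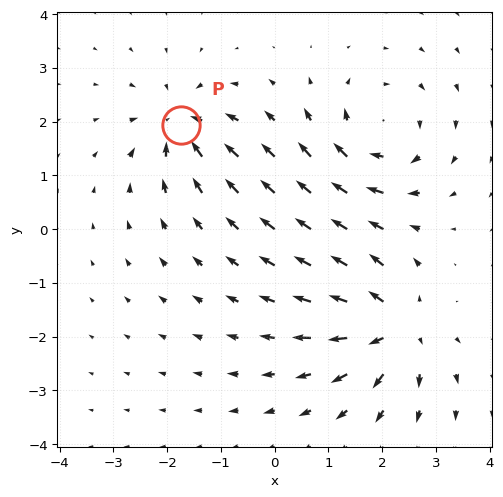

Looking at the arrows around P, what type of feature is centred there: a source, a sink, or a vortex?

sink

At P (-1.7, 1.9) the arrows converge inward. Divergence about -5, curl ≈0 — negative divergence with near-zero curl is a sink.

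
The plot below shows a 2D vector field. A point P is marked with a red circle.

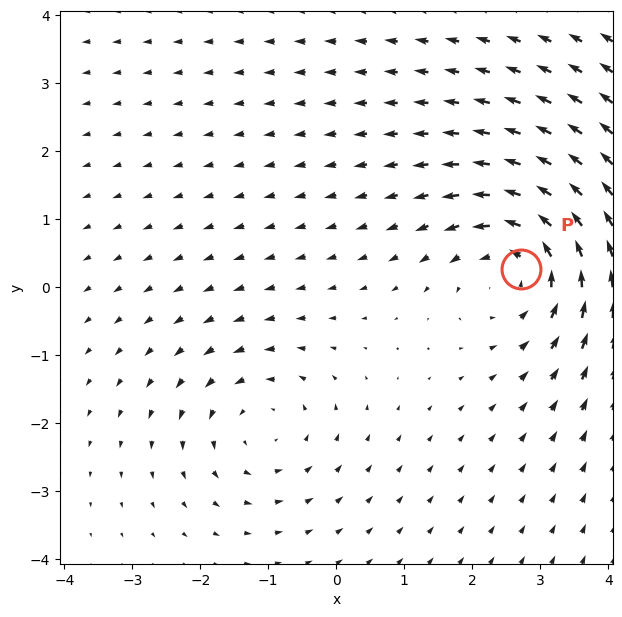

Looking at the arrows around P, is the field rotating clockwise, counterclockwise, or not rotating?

Near P at (2.7, 0.3) the arrows circulate counterclockwise. The curl (z-component) there is about +4; positive curl means counterclockwise rotation.

counterclockwise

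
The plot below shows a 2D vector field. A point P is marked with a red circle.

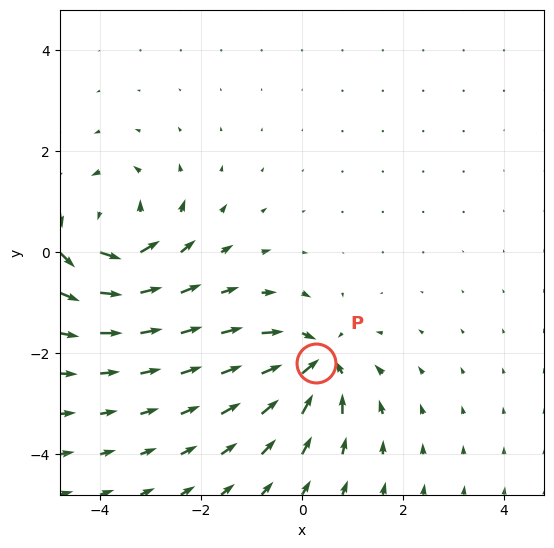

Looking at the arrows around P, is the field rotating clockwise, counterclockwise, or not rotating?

Near P at (0.3, -2.2) the arrows show no circulation. The curl there is ≈0.

not rotating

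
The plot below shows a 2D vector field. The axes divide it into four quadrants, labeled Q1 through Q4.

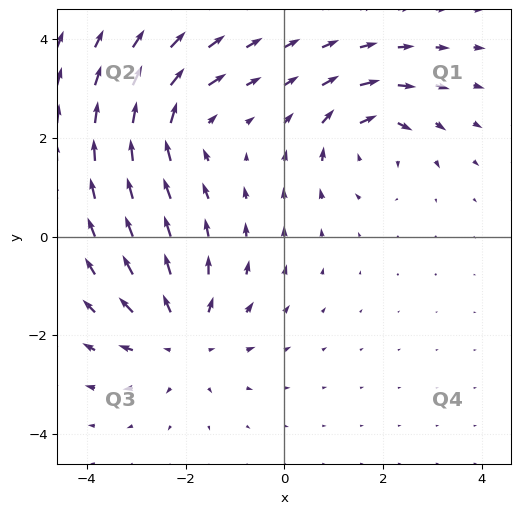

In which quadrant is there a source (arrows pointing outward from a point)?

Q3

The source sits at approximately (-2.1, -2.0), which lies in quadrant Q3. The divergence there is about +4, positive as expected for a source.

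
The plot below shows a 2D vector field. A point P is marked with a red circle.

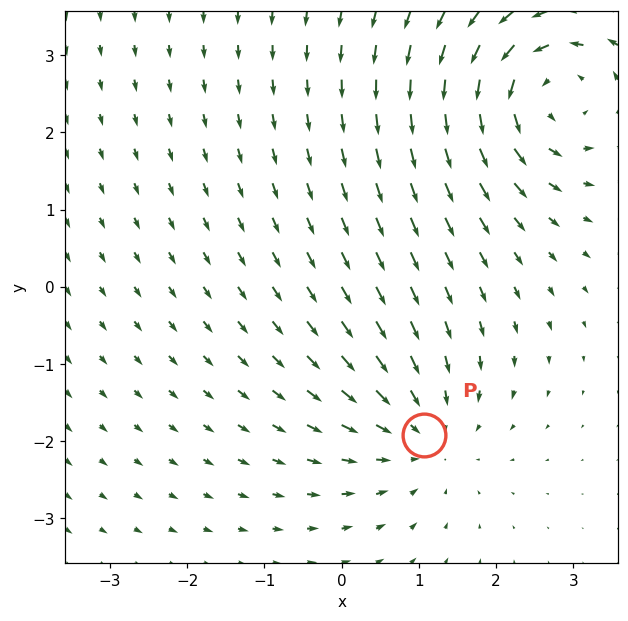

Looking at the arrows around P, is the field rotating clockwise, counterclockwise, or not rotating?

Near P at (1.1, -1.9) the arrows show no circulation. The curl there is ≈0.

not rotating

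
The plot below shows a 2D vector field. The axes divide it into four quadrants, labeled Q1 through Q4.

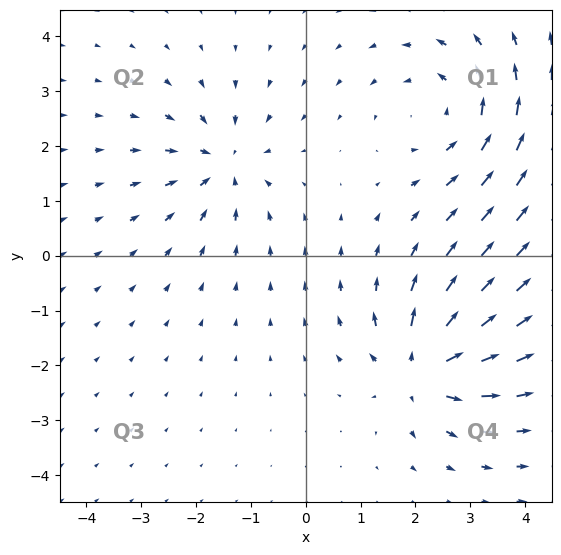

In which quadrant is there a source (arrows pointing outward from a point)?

Q4

The source sits at approximately (2.1, -2.1), which lies in quadrant Q4. The divergence there is about +6, positive as expected for a source.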